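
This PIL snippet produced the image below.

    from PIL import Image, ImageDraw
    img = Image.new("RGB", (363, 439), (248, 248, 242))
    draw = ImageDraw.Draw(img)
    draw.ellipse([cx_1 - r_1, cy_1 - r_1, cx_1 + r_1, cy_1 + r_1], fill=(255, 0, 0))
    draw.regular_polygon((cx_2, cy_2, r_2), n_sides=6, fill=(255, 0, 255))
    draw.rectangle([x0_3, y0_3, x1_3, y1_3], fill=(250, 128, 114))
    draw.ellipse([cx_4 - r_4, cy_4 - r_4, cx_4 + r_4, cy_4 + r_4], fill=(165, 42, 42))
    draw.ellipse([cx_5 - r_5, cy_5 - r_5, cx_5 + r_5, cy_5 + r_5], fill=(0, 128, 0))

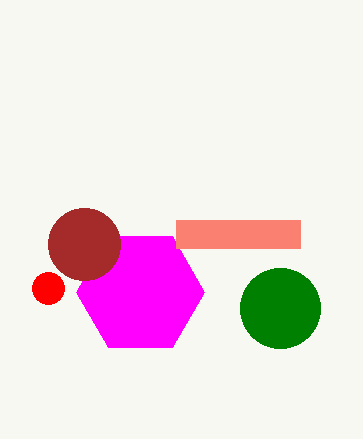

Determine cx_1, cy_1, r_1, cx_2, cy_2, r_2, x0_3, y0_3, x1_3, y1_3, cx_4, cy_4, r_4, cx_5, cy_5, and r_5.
cx_1 = 48, cy_1 = 288, r_1 = 16, cx_2 = 140, cy_2 = 292, r_2 = 64, x0_3 = 176, y0_3 = 220, x1_3 = 300, y1_3 = 248, cx_4 = 84, cy_4 = 244, r_4 = 36, cx_5 = 280, cy_5 = 308, r_5 = 40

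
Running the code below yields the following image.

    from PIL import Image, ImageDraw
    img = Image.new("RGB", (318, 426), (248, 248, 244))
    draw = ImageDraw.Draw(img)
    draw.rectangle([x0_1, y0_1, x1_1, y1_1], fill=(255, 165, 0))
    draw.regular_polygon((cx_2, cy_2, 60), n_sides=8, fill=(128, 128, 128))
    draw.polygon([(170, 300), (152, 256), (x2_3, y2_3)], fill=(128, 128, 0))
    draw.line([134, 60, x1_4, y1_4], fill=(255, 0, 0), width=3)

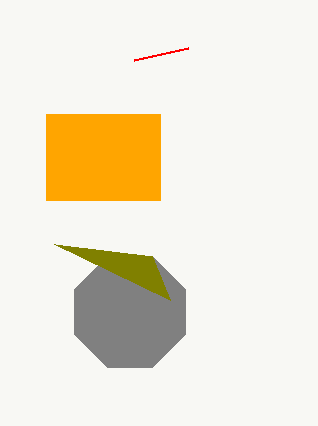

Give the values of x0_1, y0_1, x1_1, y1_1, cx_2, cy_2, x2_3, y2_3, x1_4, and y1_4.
x0_1 = 46, y0_1 = 114, x1_1 = 160, y1_1 = 200, cx_2 = 130, cy_2 = 312, x2_3 = 54, y2_3 = 244, x1_4 = 188, y1_4 = 48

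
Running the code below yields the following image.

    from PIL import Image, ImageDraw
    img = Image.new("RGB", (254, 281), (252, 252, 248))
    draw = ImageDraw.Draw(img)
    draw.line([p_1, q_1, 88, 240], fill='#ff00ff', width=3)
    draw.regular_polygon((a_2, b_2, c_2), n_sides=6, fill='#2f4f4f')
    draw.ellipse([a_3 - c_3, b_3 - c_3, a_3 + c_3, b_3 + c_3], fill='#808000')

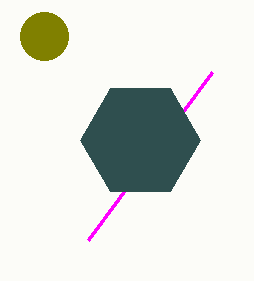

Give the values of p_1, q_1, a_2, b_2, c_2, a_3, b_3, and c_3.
p_1 = 212, q_1 = 72, a_2 = 140, b_2 = 140, c_2 = 60, a_3 = 44, b_3 = 36, c_3 = 24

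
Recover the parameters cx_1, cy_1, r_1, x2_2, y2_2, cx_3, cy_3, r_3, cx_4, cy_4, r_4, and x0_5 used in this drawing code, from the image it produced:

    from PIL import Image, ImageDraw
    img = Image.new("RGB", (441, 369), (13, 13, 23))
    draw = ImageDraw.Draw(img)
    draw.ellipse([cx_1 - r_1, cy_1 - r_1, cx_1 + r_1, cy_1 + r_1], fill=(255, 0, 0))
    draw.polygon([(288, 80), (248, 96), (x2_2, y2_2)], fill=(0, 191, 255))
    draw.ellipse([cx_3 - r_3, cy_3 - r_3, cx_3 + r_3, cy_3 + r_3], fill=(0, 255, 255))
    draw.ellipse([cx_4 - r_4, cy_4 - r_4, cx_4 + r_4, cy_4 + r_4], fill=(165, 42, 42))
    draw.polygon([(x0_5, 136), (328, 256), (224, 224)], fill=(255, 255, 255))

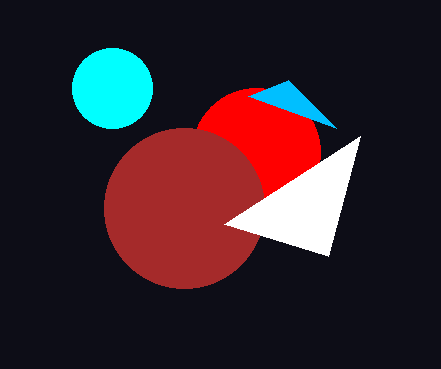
cx_1 = 256
cy_1 = 152
r_1 = 64
x2_2 = 336
y2_2 = 128
cx_3 = 112
cy_3 = 88
r_3 = 40
cx_4 = 184
cy_4 = 208
r_4 = 80
x0_5 = 360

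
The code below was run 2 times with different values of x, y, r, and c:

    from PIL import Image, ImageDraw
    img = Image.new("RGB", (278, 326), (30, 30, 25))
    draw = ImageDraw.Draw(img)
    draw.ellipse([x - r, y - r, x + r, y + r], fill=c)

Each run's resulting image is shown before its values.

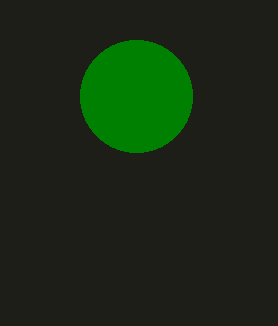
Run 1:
x = 136; y = 96; r = 56; c = 'green'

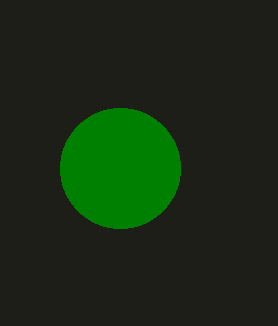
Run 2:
x = 120
y = 168
r = 60
c = 'green'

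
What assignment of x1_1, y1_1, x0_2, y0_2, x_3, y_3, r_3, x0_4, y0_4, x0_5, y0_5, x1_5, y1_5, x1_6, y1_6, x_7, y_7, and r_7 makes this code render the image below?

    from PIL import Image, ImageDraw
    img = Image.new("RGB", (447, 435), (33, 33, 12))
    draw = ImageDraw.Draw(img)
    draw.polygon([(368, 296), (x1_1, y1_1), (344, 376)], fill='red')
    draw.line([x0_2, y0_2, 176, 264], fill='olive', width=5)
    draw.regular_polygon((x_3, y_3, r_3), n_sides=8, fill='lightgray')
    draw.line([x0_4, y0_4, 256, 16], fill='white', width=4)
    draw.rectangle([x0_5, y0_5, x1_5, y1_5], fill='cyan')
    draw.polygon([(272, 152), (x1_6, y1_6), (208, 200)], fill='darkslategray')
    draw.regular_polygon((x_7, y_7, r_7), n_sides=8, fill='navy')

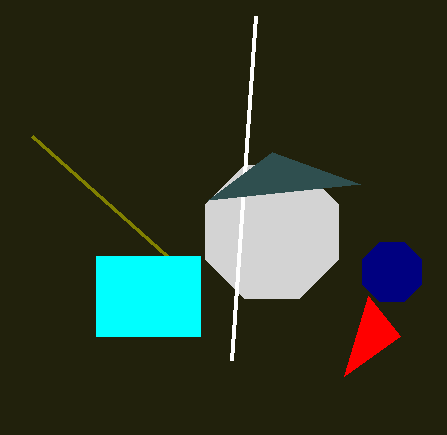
x1_1 = 400; y1_1 = 336; x0_2 = 32; y0_2 = 136; x_3 = 272; y_3 = 232; r_3 = 72; x0_4 = 232; y0_4 = 360; x0_5 = 96; y0_5 = 256; x1_5 = 200; y1_5 = 336; x1_6 = 360; y1_6 = 184; x_7 = 392; y_7 = 272; r_7 = 32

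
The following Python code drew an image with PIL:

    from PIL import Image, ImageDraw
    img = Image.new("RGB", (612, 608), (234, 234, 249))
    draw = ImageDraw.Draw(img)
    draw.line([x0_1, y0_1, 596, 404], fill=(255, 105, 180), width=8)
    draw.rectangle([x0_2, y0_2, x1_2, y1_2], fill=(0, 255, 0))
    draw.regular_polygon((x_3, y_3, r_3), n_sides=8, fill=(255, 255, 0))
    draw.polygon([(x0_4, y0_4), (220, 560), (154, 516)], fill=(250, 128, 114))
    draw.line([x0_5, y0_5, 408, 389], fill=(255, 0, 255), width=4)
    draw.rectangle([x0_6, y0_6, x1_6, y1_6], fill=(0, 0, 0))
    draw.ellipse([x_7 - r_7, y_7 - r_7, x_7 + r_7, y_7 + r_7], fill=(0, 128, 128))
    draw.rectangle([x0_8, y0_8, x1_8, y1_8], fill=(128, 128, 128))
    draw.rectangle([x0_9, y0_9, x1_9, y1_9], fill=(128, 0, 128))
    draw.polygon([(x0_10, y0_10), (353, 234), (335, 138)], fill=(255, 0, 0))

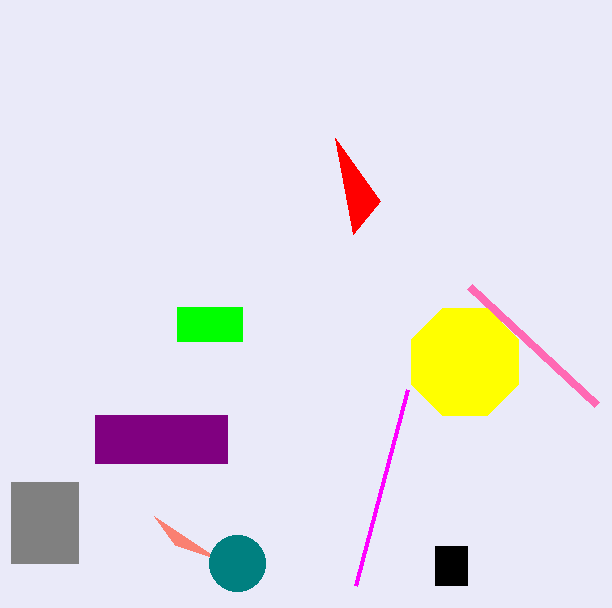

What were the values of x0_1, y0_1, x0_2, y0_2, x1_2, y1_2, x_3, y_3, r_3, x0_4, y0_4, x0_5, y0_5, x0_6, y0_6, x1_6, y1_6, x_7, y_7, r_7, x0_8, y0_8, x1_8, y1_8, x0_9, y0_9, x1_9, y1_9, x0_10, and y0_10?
x0_1 = 469, y0_1 = 286, x0_2 = 177, y0_2 = 307, x1_2 = 242, y1_2 = 341, x_3 = 465, y_3 = 362, r_3 = 58, x0_4 = 175, y0_4 = 545, x0_5 = 356, y0_5 = 585, x0_6 = 435, y0_6 = 546, x1_6 = 467, y1_6 = 585, x_7 = 237, y_7 = 563, r_7 = 28, x0_8 = 11, y0_8 = 482, x1_8 = 78, y1_8 = 563, x0_9 = 95, y0_9 = 415, x1_9 = 227, y1_9 = 463, x0_10 = 380, y0_10 = 201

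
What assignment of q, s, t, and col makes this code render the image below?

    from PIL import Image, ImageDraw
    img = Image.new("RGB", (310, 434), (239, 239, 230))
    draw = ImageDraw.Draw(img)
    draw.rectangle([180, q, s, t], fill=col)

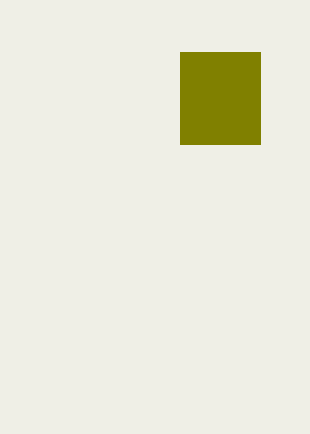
q = 52
s = 260
t = 144
col = 'olive'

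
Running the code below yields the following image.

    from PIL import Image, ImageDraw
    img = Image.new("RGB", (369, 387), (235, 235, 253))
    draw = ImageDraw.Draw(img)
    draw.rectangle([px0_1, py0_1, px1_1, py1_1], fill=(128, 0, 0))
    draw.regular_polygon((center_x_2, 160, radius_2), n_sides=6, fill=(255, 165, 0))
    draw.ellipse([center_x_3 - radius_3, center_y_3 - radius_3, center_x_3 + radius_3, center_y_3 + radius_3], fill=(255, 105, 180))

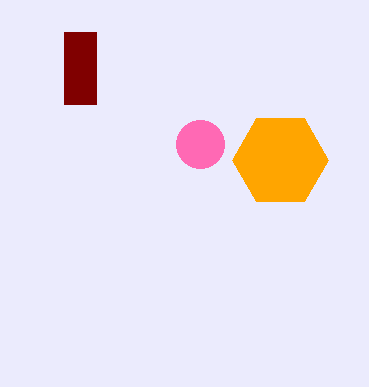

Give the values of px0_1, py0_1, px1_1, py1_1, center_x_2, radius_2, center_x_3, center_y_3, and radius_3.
px0_1 = 64
py0_1 = 32
px1_1 = 96
py1_1 = 104
center_x_2 = 280
radius_2 = 48
center_x_3 = 200
center_y_3 = 144
radius_3 = 24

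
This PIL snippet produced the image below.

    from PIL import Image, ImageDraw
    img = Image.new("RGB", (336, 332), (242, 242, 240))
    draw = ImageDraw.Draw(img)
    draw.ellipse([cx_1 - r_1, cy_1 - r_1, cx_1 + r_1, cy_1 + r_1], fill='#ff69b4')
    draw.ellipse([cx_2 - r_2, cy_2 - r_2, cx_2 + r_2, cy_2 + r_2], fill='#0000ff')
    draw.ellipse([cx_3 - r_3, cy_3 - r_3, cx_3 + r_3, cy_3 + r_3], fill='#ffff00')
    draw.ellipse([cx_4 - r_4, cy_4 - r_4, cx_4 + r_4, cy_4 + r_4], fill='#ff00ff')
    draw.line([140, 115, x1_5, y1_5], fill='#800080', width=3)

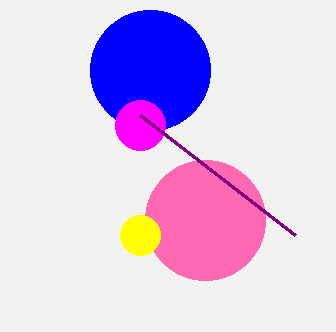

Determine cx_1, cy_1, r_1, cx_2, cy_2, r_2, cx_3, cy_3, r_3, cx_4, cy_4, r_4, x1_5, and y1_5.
cx_1 = 205, cy_1 = 220, r_1 = 60, cx_2 = 150, cy_2 = 70, r_2 = 60, cx_3 = 140, cy_3 = 235, r_3 = 20, cx_4 = 140, cy_4 = 125, r_4 = 25, x1_5 = 295, y1_5 = 235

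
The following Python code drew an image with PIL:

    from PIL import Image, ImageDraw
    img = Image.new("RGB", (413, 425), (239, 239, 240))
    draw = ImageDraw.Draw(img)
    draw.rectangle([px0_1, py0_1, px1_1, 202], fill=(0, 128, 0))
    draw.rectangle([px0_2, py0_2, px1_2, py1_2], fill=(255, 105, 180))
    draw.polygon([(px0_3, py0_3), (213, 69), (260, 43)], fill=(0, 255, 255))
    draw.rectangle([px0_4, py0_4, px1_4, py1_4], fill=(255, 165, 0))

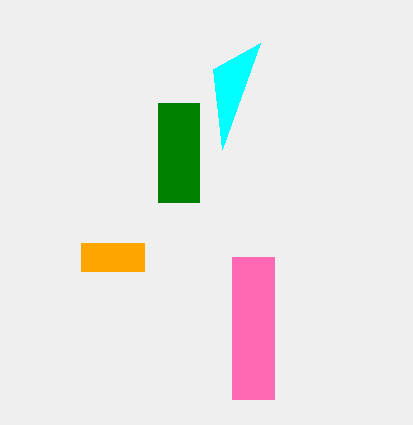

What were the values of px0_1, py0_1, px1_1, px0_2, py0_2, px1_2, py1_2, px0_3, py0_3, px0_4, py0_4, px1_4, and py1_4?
px0_1 = 158, py0_1 = 103, px1_1 = 199, px0_2 = 232, py0_2 = 257, px1_2 = 274, py1_2 = 399, px0_3 = 222, py0_3 = 149, px0_4 = 81, py0_4 = 243, px1_4 = 144, py1_4 = 271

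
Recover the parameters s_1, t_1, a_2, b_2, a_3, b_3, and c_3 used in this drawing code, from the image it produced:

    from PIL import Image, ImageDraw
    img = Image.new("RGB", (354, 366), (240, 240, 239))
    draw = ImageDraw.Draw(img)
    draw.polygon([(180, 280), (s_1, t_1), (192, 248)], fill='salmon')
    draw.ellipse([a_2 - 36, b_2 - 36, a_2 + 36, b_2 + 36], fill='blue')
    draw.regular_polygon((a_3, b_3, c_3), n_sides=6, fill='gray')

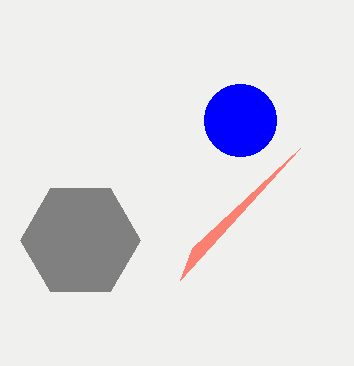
s_1 = 300, t_1 = 148, a_2 = 240, b_2 = 120, a_3 = 80, b_3 = 240, c_3 = 60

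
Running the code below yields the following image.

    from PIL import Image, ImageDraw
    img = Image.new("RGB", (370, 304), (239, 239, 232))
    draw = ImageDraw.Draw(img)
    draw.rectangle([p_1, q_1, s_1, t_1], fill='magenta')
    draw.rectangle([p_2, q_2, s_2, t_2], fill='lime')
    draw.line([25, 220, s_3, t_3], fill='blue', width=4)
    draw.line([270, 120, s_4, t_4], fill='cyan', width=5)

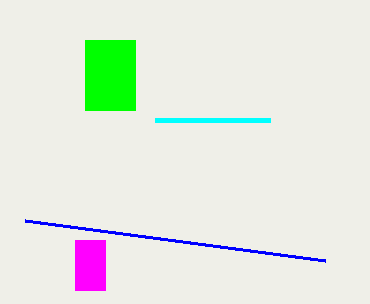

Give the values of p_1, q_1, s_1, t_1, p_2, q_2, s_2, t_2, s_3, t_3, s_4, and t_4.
p_1 = 75; q_1 = 240; s_1 = 105; t_1 = 290; p_2 = 85; q_2 = 40; s_2 = 135; t_2 = 110; s_3 = 325; t_3 = 260; s_4 = 155; t_4 = 120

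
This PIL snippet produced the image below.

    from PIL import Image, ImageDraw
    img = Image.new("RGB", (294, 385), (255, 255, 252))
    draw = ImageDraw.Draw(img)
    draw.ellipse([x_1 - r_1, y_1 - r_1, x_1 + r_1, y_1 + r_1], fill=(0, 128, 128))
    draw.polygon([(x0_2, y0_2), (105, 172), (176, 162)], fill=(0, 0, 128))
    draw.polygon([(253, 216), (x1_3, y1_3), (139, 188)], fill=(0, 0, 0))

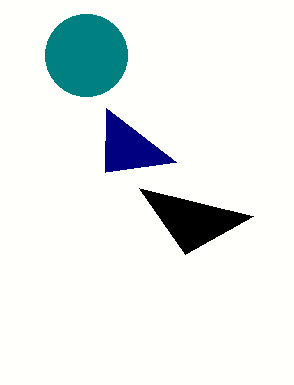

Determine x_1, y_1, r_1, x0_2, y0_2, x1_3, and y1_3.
x_1 = 86
y_1 = 55
r_1 = 41
x0_2 = 106
y0_2 = 108
x1_3 = 185
y1_3 = 254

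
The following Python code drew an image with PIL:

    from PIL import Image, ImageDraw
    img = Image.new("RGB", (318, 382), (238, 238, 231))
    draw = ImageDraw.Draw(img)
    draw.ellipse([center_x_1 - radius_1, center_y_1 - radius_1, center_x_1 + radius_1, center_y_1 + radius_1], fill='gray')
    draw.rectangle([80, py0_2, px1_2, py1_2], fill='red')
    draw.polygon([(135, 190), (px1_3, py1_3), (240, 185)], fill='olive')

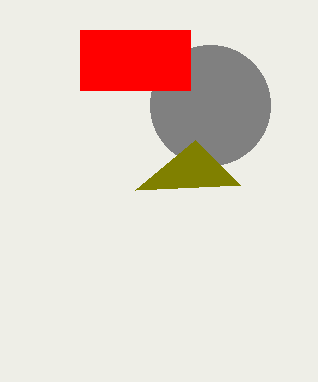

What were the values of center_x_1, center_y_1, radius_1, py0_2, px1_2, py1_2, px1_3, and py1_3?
center_x_1 = 210; center_y_1 = 105; radius_1 = 60; py0_2 = 30; px1_2 = 190; py1_2 = 90; px1_3 = 195; py1_3 = 140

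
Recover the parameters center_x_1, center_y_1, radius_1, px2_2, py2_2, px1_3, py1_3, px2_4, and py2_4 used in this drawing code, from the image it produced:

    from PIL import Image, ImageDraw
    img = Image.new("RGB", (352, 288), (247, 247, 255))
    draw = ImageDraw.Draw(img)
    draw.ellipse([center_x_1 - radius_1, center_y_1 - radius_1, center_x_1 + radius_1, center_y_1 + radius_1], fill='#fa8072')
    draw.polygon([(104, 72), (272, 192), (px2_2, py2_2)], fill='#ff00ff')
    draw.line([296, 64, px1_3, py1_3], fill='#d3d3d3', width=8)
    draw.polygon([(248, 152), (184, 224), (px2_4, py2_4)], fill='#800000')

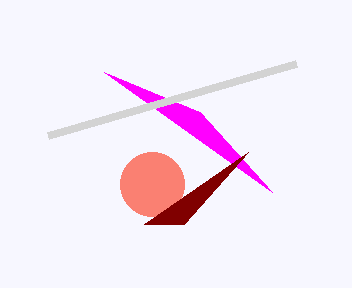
center_x_1 = 152, center_y_1 = 184, radius_1 = 32, px2_2 = 200, py2_2 = 112, px1_3 = 48, py1_3 = 136, px2_4 = 144, py2_4 = 224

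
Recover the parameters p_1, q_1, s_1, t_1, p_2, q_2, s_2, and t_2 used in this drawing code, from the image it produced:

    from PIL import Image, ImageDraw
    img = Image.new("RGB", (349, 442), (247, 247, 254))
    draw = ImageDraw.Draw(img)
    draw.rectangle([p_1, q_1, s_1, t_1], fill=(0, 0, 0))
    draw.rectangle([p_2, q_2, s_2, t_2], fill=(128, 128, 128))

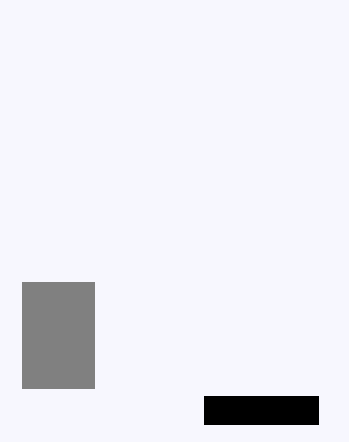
p_1 = 204, q_1 = 396, s_1 = 318, t_1 = 424, p_2 = 22, q_2 = 282, s_2 = 94, t_2 = 388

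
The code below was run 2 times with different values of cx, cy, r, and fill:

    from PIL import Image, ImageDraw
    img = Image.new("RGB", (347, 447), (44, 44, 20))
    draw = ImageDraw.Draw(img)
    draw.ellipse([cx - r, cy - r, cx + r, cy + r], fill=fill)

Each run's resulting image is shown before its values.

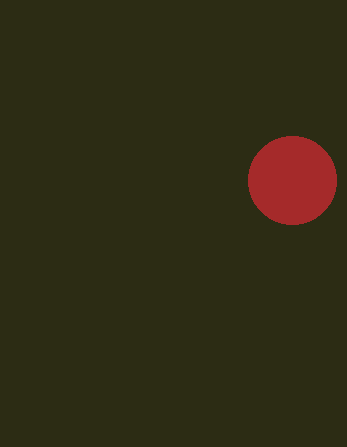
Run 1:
cx = 292, cy = 180, r = 44, fill = 'brown'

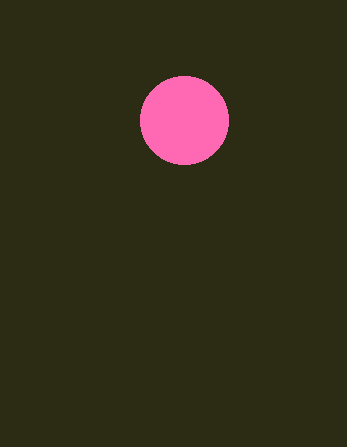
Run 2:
cx = 184; cy = 120; r = 44; fill = 'hotpink'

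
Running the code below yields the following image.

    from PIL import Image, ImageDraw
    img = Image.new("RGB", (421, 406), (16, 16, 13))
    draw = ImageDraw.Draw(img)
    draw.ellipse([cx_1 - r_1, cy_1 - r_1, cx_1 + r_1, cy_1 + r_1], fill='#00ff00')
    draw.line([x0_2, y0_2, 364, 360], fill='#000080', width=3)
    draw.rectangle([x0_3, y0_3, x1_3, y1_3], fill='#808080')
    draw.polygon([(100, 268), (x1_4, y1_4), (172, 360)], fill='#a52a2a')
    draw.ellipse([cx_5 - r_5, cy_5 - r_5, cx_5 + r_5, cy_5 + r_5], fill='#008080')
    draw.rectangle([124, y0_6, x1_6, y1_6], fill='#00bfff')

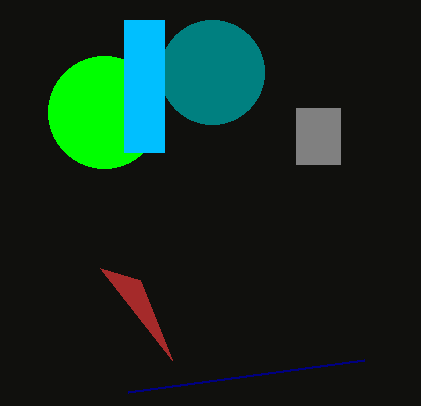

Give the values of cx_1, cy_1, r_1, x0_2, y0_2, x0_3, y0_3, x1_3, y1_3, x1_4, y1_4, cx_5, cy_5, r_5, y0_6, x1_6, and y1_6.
cx_1 = 104; cy_1 = 112; r_1 = 56; x0_2 = 128; y0_2 = 392; x0_3 = 296; y0_3 = 108; x1_3 = 340; y1_3 = 164; x1_4 = 140; y1_4 = 280; cx_5 = 212; cy_5 = 72; r_5 = 52; y0_6 = 20; x1_6 = 164; y1_6 = 152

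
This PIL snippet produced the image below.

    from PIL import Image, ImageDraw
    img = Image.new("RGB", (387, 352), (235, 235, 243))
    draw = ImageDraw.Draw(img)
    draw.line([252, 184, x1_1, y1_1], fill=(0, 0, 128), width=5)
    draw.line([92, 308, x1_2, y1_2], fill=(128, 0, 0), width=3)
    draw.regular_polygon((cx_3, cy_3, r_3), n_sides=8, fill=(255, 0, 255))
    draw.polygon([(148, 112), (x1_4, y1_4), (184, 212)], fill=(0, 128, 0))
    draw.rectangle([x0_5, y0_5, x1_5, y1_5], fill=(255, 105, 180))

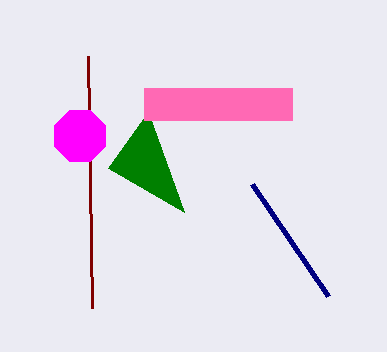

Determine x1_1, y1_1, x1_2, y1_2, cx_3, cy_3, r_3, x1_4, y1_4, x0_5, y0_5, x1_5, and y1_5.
x1_1 = 328, y1_1 = 296, x1_2 = 88, y1_2 = 56, cx_3 = 80, cy_3 = 136, r_3 = 28, x1_4 = 108, y1_4 = 168, x0_5 = 144, y0_5 = 88, x1_5 = 292, y1_5 = 120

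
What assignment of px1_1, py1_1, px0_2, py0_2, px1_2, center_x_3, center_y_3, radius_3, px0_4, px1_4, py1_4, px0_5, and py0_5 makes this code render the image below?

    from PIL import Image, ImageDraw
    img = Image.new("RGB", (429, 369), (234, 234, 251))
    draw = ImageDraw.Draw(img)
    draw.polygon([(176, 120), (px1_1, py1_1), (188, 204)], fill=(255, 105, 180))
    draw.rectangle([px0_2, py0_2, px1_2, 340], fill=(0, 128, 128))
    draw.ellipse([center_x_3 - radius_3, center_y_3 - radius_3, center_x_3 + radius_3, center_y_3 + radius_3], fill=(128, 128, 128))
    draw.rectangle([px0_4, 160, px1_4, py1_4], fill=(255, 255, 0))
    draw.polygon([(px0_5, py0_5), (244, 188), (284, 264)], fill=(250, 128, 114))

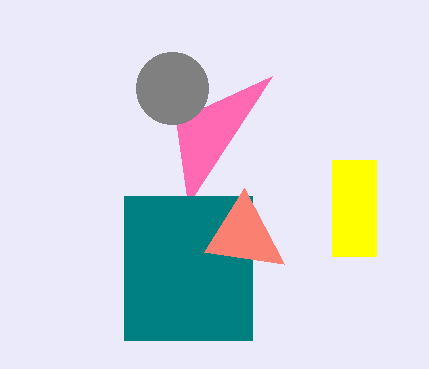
px1_1 = 272; py1_1 = 76; px0_2 = 124; py0_2 = 196; px1_2 = 252; center_x_3 = 172; center_y_3 = 88; radius_3 = 36; px0_4 = 332; px1_4 = 376; py1_4 = 256; px0_5 = 204; py0_5 = 252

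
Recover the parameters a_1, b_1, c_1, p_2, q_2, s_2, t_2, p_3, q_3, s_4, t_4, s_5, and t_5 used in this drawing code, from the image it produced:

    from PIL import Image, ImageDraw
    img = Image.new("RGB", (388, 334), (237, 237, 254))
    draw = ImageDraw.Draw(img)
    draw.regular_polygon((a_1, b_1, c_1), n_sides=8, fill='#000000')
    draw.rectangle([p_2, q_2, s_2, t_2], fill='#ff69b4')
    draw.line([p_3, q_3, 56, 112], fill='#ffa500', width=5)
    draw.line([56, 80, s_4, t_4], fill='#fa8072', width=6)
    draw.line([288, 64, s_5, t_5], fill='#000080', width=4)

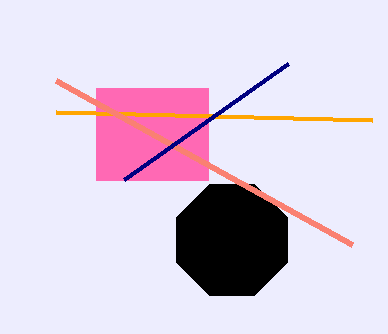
a_1 = 232; b_1 = 240; c_1 = 60; p_2 = 96; q_2 = 88; s_2 = 208; t_2 = 180; p_3 = 372; q_3 = 120; s_4 = 352; t_4 = 244; s_5 = 124; t_5 = 180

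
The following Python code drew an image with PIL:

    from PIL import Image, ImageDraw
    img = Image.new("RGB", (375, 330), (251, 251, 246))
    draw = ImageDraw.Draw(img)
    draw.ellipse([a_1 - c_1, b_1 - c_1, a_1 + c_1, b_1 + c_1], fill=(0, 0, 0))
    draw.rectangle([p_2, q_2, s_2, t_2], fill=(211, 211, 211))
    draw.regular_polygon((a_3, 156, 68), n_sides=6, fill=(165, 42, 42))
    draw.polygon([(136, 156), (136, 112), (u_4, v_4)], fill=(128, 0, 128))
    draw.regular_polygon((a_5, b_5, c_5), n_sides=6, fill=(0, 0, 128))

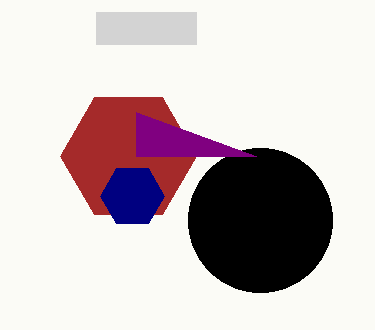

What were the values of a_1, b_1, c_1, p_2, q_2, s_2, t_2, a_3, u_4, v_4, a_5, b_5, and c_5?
a_1 = 260; b_1 = 220; c_1 = 72; p_2 = 96; q_2 = 12; s_2 = 196; t_2 = 44; a_3 = 128; u_4 = 256; v_4 = 156; a_5 = 132; b_5 = 196; c_5 = 32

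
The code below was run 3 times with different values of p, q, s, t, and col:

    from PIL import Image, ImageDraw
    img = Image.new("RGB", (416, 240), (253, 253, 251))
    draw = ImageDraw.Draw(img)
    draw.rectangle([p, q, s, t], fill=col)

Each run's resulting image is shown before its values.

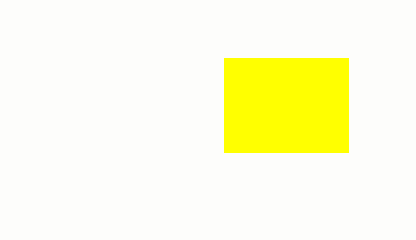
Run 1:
p = 224, q = 58, s = 348, t = 152, col = 'yellow'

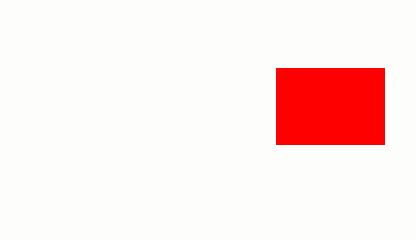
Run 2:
p = 276, q = 68, s = 384, t = 144, col = 'red'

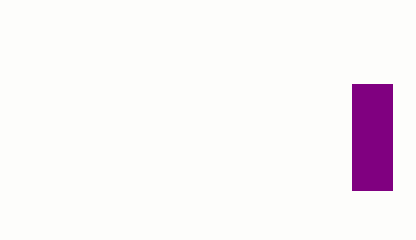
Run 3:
p = 352
q = 84
s = 392
t = 190
col = 'purple'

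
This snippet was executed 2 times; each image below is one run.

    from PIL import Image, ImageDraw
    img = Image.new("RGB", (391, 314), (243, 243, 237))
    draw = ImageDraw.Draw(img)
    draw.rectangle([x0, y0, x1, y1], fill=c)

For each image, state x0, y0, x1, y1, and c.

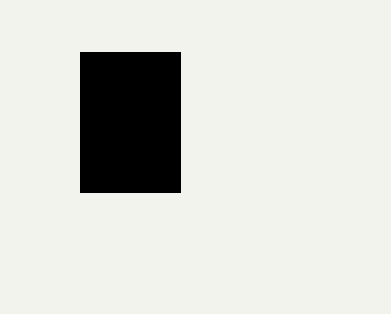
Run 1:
x0 = 80, y0 = 52, x1 = 180, y1 = 192, c = 'black'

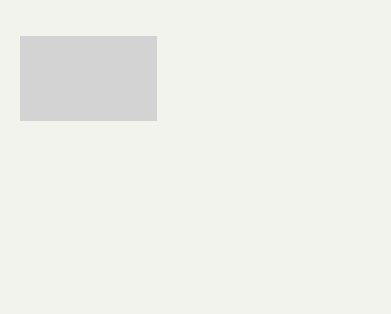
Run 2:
x0 = 20; y0 = 36; x1 = 156; y1 = 120; c = 'lightgray'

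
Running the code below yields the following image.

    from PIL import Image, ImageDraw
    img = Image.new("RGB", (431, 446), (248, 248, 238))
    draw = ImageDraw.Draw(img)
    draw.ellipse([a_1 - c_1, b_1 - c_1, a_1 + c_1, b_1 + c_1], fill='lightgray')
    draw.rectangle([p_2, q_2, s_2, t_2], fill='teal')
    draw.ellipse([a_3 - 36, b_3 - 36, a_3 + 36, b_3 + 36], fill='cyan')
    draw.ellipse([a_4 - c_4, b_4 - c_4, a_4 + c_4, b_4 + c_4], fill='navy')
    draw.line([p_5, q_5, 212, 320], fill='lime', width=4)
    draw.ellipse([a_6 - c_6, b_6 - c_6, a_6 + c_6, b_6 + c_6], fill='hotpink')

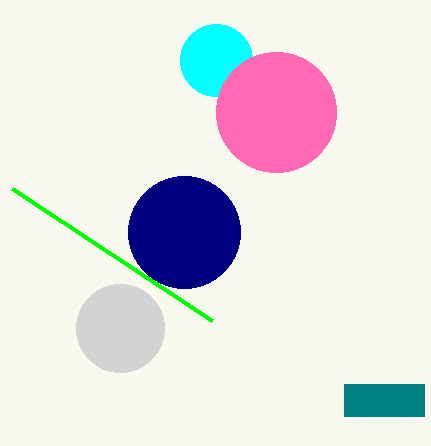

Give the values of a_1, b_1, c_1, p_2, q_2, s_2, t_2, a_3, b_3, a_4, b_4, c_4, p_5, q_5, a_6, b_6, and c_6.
a_1 = 120, b_1 = 328, c_1 = 44, p_2 = 344, q_2 = 384, s_2 = 424, t_2 = 416, a_3 = 216, b_3 = 60, a_4 = 184, b_4 = 232, c_4 = 56, p_5 = 12, q_5 = 188, a_6 = 276, b_6 = 112, c_6 = 60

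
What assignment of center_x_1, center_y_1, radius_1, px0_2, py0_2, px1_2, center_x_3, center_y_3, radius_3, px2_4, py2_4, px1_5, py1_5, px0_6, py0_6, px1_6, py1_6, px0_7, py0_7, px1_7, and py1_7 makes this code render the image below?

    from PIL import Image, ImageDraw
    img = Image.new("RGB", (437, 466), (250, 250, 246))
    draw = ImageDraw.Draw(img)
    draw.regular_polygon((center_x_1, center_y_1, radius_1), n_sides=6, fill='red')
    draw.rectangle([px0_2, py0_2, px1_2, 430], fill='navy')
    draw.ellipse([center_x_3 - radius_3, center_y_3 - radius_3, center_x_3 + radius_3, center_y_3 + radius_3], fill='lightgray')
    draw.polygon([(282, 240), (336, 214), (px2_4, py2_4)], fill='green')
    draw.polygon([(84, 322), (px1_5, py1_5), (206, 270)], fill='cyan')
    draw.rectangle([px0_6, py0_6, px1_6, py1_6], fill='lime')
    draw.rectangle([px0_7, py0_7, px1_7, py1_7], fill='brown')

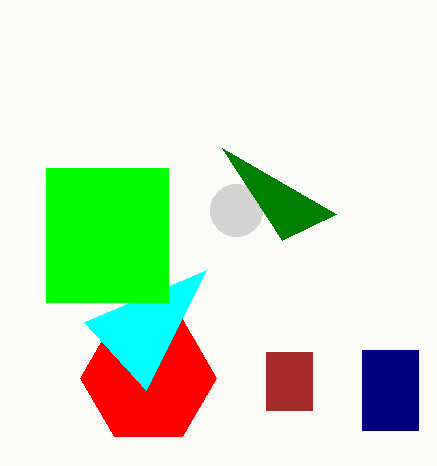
center_x_1 = 148; center_y_1 = 378; radius_1 = 68; px0_2 = 362; py0_2 = 350; px1_2 = 418; center_x_3 = 236; center_y_3 = 210; radius_3 = 26; px2_4 = 222; py2_4 = 148; px1_5 = 146; py1_5 = 390; px0_6 = 46; py0_6 = 168; px1_6 = 168; py1_6 = 302; px0_7 = 266; py0_7 = 352; px1_7 = 312; py1_7 = 410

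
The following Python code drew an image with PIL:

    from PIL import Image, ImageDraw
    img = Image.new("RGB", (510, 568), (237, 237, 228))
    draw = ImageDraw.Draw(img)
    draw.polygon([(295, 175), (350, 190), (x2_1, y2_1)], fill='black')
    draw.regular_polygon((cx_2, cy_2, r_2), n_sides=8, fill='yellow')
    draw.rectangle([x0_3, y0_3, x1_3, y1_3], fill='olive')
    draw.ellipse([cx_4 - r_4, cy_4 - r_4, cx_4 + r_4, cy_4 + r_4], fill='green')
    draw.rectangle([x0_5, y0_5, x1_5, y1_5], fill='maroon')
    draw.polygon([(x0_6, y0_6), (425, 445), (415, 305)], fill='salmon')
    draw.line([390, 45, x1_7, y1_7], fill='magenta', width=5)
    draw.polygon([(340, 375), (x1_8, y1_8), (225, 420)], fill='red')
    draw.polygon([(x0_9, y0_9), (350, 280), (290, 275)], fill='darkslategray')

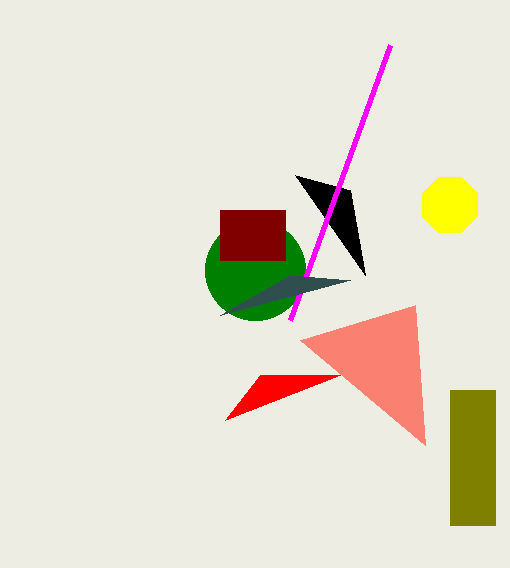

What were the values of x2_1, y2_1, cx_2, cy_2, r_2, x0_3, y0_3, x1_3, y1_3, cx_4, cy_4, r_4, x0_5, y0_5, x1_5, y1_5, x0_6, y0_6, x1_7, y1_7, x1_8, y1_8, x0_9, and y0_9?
x2_1 = 365; y2_1 = 275; cx_2 = 450; cy_2 = 205; r_2 = 30; x0_3 = 450; y0_3 = 390; x1_3 = 495; y1_3 = 525; cx_4 = 255; cy_4 = 270; r_4 = 50; x0_5 = 220; y0_5 = 210; x1_5 = 285; y1_5 = 260; x0_6 = 300; y0_6 = 340; x1_7 = 290; y1_7 = 320; x1_8 = 260; y1_8 = 375; x0_9 = 220; y0_9 = 315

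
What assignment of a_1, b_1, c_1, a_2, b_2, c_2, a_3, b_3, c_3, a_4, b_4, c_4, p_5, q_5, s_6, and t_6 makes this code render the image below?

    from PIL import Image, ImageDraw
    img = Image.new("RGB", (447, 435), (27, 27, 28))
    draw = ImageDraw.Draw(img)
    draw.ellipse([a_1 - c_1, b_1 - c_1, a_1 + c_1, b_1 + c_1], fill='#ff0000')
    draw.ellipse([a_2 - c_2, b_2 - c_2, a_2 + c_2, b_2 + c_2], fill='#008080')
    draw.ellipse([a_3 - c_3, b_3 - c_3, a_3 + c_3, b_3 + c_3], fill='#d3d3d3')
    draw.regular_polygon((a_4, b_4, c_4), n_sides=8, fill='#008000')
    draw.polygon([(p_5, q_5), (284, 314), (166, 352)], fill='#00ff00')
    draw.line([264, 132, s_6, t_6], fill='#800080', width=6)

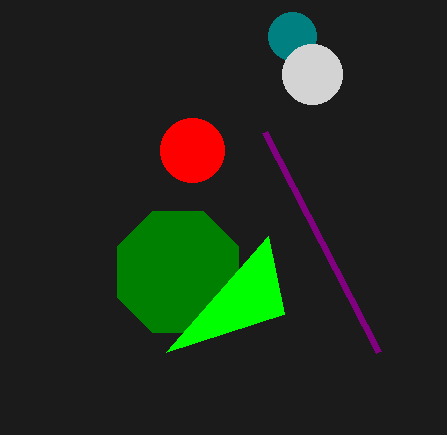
a_1 = 192; b_1 = 150; c_1 = 32; a_2 = 292; b_2 = 36; c_2 = 24; a_3 = 312; b_3 = 74; c_3 = 30; a_4 = 178; b_4 = 272; c_4 = 66; p_5 = 268; q_5 = 236; s_6 = 378; t_6 = 352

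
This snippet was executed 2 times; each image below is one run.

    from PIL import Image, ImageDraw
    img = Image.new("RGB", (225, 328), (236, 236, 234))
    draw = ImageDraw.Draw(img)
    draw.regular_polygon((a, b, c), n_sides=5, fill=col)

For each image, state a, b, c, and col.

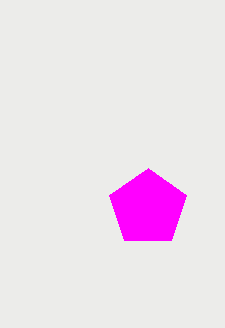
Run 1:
a = 148
b = 208
c = 40
col = 'magenta'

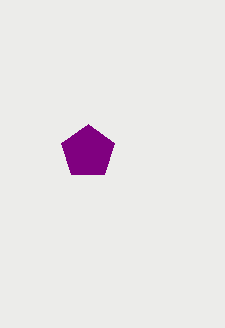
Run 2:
a = 88; b = 152; c = 28; col = 'purple'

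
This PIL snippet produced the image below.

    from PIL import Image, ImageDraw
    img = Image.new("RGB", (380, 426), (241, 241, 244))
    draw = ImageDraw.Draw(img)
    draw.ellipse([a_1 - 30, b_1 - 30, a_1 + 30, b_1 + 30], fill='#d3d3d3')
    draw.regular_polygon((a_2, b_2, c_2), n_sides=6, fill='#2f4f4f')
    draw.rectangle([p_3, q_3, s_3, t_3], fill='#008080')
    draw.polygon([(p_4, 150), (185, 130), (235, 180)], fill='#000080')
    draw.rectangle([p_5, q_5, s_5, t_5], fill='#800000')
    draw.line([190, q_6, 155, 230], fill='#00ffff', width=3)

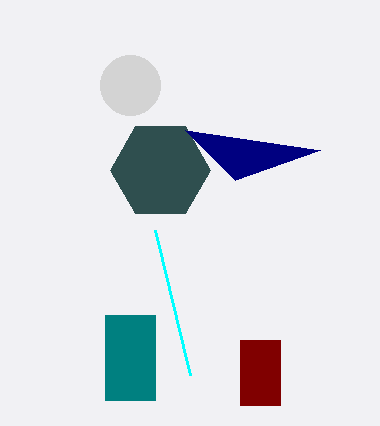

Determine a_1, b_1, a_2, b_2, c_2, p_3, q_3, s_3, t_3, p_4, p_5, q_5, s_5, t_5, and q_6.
a_1 = 130
b_1 = 85
a_2 = 160
b_2 = 170
c_2 = 50
p_3 = 105
q_3 = 315
s_3 = 155
t_3 = 400
p_4 = 320
p_5 = 240
q_5 = 340
s_5 = 280
t_5 = 405
q_6 = 375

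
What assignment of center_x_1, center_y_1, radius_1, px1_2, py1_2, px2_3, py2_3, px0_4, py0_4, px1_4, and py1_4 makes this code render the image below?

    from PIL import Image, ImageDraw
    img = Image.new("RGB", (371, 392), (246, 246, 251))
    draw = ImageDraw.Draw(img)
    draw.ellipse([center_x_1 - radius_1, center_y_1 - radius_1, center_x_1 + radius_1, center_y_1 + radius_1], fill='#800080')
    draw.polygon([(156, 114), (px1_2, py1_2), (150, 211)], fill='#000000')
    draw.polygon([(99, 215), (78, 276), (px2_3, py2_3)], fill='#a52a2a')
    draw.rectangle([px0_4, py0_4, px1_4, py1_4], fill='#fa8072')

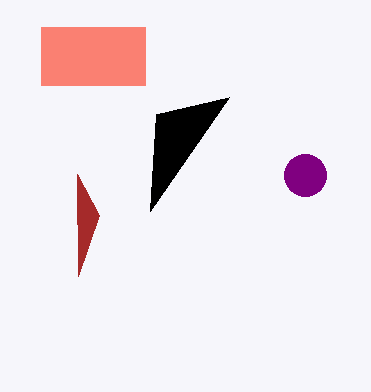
center_x_1 = 305; center_y_1 = 175; radius_1 = 21; px1_2 = 229; py1_2 = 97; px2_3 = 77; py2_3 = 174; px0_4 = 41; py0_4 = 27; px1_4 = 145; py1_4 = 85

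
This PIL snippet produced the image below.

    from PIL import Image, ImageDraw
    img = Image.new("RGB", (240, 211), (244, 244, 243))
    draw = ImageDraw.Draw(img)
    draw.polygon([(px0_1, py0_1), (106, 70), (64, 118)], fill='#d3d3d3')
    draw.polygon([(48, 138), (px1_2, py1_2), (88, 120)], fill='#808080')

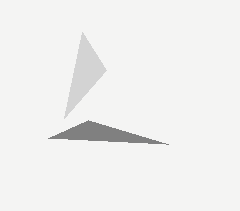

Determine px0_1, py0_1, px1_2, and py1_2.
px0_1 = 82
py0_1 = 32
px1_2 = 168
py1_2 = 144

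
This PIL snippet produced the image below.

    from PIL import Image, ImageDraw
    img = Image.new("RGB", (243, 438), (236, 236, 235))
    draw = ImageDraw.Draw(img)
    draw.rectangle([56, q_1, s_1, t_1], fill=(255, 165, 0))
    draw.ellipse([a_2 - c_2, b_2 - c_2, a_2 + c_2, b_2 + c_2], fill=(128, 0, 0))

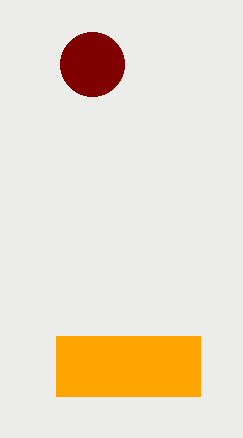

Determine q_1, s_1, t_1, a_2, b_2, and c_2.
q_1 = 336, s_1 = 200, t_1 = 396, a_2 = 92, b_2 = 64, c_2 = 32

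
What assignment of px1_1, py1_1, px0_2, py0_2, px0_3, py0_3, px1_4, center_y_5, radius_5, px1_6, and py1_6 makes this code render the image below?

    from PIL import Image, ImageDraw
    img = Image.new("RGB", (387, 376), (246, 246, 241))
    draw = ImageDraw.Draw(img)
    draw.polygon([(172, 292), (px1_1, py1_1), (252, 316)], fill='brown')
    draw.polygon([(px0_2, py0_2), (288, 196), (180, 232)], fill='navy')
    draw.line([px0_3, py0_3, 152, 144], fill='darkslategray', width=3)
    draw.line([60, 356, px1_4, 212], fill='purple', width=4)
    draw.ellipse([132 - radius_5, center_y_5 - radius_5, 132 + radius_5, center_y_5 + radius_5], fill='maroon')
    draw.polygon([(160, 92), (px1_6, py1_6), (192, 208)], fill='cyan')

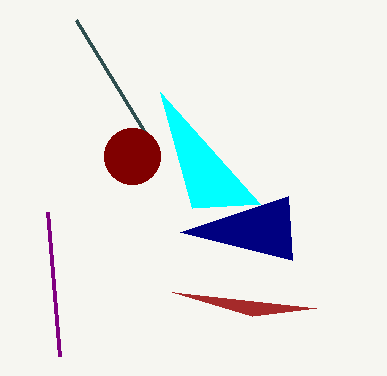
px1_1 = 316, py1_1 = 308, px0_2 = 292, py0_2 = 260, px0_3 = 76, py0_3 = 20, px1_4 = 48, center_y_5 = 156, radius_5 = 28, px1_6 = 260, py1_6 = 204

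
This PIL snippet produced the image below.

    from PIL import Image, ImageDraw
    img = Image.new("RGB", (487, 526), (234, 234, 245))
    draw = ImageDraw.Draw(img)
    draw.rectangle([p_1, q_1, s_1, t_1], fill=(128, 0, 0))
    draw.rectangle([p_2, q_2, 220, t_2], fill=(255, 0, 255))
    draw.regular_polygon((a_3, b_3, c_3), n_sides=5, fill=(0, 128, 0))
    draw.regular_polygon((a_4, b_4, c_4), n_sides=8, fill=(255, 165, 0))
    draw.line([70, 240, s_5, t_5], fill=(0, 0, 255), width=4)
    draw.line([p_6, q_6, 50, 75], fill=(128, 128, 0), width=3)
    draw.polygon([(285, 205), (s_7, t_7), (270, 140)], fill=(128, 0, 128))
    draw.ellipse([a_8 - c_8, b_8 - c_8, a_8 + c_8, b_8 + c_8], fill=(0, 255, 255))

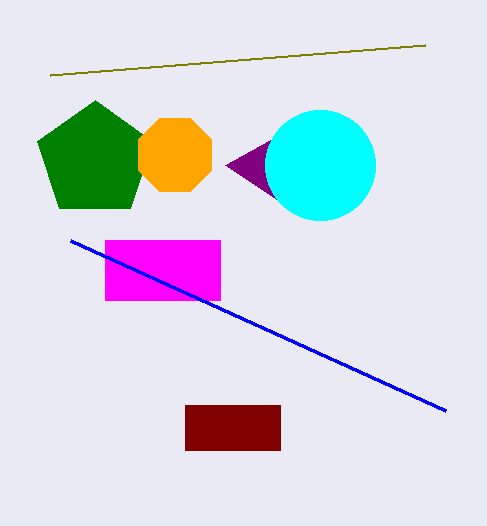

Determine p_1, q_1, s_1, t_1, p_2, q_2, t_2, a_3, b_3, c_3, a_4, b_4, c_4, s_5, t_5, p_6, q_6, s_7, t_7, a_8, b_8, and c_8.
p_1 = 185; q_1 = 405; s_1 = 280; t_1 = 450; p_2 = 105; q_2 = 240; t_2 = 300; a_3 = 95; b_3 = 160; c_3 = 60; a_4 = 175; b_4 = 155; c_4 = 40; s_5 = 445; t_5 = 410; p_6 = 425; q_6 = 45; s_7 = 225; t_7 = 165; a_8 = 320; b_8 = 165; c_8 = 55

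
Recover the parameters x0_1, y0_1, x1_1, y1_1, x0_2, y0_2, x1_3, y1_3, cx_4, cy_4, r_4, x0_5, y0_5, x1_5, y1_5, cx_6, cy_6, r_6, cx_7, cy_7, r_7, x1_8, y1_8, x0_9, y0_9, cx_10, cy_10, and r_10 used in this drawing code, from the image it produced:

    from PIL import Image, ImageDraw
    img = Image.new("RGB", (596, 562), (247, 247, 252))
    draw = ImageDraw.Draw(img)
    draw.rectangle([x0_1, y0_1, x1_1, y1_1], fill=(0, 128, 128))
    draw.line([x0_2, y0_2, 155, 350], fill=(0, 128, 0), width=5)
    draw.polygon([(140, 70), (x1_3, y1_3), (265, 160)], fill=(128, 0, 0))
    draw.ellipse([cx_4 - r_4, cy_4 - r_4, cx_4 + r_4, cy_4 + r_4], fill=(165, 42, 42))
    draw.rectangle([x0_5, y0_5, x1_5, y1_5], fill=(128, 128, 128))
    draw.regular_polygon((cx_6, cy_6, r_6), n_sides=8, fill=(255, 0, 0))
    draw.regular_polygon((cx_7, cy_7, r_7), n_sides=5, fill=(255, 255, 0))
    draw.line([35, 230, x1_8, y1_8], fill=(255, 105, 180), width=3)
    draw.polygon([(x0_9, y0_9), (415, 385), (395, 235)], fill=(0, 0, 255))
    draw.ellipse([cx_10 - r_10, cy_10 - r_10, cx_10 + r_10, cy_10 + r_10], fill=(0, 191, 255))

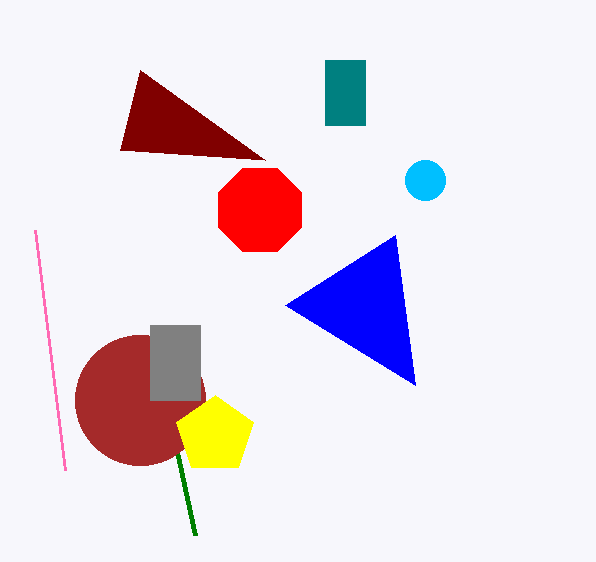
x0_1 = 325, y0_1 = 60, x1_1 = 365, y1_1 = 125, x0_2 = 195, y0_2 = 535, x1_3 = 120, y1_3 = 150, cx_4 = 140, cy_4 = 400, r_4 = 65, x0_5 = 150, y0_5 = 325, x1_5 = 200, y1_5 = 400, cx_6 = 260, cy_6 = 210, r_6 = 45, cx_7 = 215, cy_7 = 435, r_7 = 40, x1_8 = 65, y1_8 = 470, x0_9 = 285, y0_9 = 305, cx_10 = 425, cy_10 = 180, r_10 = 20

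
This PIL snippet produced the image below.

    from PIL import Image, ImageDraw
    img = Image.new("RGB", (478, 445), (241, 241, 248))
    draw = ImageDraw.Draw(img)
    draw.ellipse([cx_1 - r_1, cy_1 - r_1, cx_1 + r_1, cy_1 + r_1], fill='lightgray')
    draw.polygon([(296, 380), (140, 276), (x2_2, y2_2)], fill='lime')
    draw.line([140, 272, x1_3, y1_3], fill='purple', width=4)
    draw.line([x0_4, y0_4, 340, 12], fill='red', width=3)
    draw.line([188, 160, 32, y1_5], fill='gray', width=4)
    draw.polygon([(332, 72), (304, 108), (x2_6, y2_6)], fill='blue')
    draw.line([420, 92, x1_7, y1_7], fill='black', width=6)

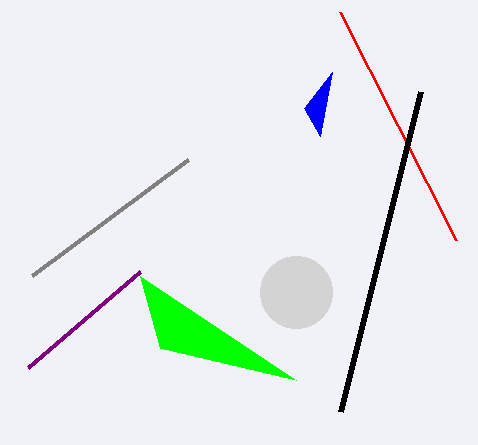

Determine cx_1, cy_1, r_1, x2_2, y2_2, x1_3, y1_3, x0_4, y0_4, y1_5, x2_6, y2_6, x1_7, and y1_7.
cx_1 = 296, cy_1 = 292, r_1 = 36, x2_2 = 160, y2_2 = 348, x1_3 = 28, y1_3 = 368, x0_4 = 456, y0_4 = 240, y1_5 = 276, x2_6 = 320, y2_6 = 136, x1_7 = 340, y1_7 = 412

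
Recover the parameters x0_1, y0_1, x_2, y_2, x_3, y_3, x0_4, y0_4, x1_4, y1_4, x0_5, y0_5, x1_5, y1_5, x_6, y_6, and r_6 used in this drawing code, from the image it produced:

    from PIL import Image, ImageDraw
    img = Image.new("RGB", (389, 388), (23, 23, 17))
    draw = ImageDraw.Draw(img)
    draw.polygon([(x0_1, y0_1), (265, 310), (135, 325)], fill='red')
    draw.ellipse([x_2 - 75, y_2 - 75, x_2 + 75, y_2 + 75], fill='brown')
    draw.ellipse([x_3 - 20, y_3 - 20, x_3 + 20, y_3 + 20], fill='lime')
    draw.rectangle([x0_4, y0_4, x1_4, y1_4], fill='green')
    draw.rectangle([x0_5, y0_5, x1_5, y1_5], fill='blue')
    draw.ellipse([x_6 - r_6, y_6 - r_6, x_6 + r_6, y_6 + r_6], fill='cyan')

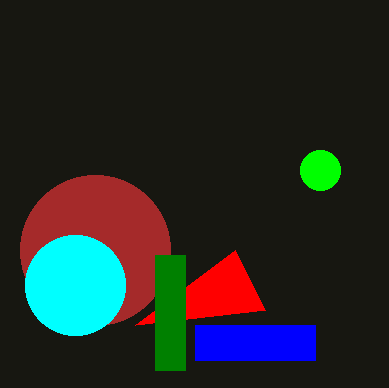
x0_1 = 235, y0_1 = 250, x_2 = 95, y_2 = 250, x_3 = 320, y_3 = 170, x0_4 = 155, y0_4 = 255, x1_4 = 185, y1_4 = 370, x0_5 = 195, y0_5 = 325, x1_5 = 315, y1_5 = 360, x_6 = 75, y_6 = 285, r_6 = 50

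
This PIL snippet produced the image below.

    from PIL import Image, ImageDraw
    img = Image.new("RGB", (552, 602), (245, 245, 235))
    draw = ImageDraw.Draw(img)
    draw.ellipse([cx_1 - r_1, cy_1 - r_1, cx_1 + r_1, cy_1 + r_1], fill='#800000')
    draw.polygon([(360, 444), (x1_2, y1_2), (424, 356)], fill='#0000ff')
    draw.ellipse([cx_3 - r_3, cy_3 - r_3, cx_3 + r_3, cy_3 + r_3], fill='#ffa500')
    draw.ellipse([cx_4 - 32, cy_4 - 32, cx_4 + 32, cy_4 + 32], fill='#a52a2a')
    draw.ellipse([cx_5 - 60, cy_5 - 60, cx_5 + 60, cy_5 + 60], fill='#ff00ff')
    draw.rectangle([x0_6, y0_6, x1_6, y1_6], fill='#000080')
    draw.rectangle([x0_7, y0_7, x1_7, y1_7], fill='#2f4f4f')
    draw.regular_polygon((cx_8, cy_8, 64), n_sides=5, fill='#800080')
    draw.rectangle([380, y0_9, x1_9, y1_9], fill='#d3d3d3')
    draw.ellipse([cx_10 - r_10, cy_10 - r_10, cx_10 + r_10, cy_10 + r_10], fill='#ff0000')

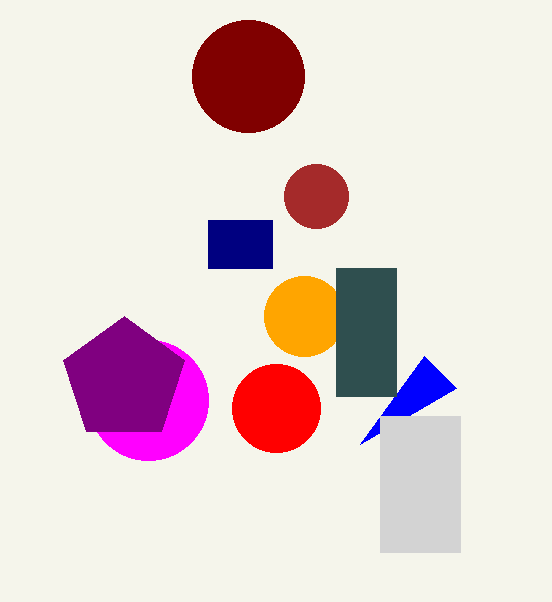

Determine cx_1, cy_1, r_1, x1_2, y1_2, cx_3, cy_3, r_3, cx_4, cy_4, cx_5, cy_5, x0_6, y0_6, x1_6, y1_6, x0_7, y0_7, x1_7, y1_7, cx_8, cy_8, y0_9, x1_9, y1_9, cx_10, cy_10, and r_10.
cx_1 = 248; cy_1 = 76; r_1 = 56; x1_2 = 456; y1_2 = 388; cx_3 = 304; cy_3 = 316; r_3 = 40; cx_4 = 316; cy_4 = 196; cx_5 = 148; cy_5 = 400; x0_6 = 208; y0_6 = 220; x1_6 = 272; y1_6 = 268; x0_7 = 336; y0_7 = 268; x1_7 = 396; y1_7 = 396; cx_8 = 124; cy_8 = 380; y0_9 = 416; x1_9 = 460; y1_9 = 552; cx_10 = 276; cy_10 = 408; r_10 = 44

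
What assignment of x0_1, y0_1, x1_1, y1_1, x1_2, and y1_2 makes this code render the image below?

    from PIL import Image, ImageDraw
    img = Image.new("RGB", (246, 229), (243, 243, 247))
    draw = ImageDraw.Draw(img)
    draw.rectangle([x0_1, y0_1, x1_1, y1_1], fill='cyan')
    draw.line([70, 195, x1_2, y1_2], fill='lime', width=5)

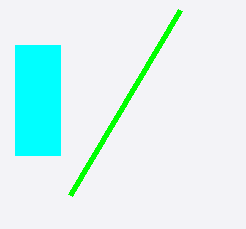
x0_1 = 15
y0_1 = 45
x1_1 = 60
y1_1 = 155
x1_2 = 180
y1_2 = 10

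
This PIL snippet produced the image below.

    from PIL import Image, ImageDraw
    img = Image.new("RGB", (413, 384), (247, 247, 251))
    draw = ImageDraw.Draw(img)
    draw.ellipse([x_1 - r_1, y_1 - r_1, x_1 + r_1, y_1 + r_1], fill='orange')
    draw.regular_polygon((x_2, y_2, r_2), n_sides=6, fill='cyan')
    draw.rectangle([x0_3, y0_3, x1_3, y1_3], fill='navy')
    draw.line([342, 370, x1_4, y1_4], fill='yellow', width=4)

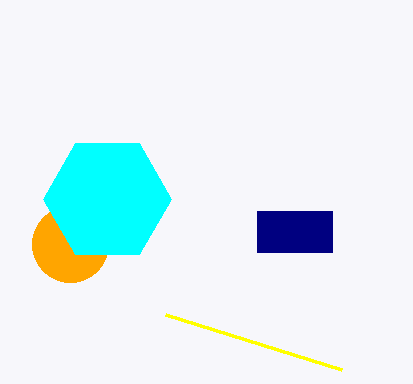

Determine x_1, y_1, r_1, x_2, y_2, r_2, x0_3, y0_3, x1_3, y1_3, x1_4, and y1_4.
x_1 = 70
y_1 = 244
r_1 = 38
x_2 = 107
y_2 = 199
r_2 = 64
x0_3 = 257
y0_3 = 211
x1_3 = 332
y1_3 = 252
x1_4 = 166
y1_4 = 315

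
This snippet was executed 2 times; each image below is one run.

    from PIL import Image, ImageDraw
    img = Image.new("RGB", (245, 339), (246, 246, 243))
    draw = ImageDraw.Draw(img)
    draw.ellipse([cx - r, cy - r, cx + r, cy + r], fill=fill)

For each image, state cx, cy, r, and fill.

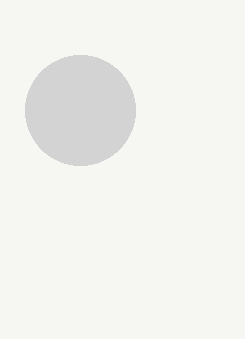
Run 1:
cx = 80
cy = 110
r = 55
fill = 'lightgray'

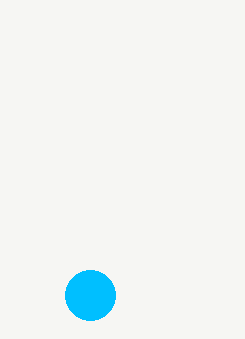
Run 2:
cx = 90; cy = 295; r = 25; fill = 'deepskyblue'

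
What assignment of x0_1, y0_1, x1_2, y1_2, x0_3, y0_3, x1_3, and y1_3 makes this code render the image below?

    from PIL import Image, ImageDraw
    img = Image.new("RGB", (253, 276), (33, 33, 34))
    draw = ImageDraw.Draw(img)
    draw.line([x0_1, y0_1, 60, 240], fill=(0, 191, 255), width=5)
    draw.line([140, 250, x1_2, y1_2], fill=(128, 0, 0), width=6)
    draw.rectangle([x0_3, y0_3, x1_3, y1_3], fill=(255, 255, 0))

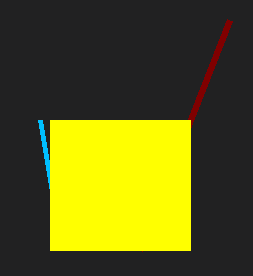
x0_1 = 40; y0_1 = 120; x1_2 = 230; y1_2 = 20; x0_3 = 50; y0_3 = 120; x1_3 = 190; y1_3 = 250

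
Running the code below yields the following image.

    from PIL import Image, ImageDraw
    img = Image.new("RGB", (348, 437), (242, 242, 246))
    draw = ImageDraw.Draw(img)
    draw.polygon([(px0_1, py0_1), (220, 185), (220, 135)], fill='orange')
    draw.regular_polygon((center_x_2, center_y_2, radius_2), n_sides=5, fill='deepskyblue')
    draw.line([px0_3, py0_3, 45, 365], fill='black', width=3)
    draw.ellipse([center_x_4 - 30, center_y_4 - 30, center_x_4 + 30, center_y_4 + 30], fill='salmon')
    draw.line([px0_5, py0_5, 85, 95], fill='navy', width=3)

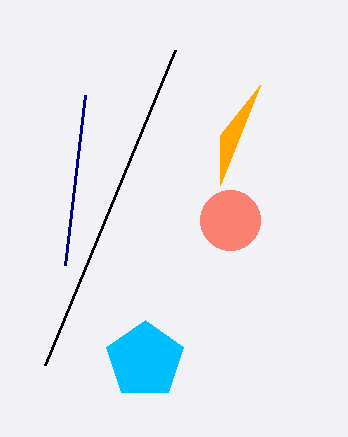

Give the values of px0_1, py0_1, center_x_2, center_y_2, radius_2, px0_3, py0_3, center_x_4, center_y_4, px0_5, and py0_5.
px0_1 = 260
py0_1 = 85
center_x_2 = 145
center_y_2 = 360
radius_2 = 40
px0_3 = 175
py0_3 = 50
center_x_4 = 230
center_y_4 = 220
px0_5 = 65
py0_5 = 265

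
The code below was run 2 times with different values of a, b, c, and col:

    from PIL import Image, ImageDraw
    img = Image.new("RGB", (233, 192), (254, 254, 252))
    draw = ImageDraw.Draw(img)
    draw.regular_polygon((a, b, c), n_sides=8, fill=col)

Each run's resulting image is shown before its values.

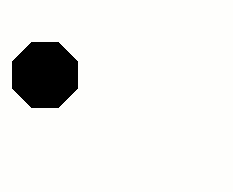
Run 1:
a = 45, b = 75, c = 35, col = 'black'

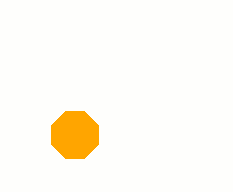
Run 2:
a = 75
b = 135
c = 25
col = 'orange'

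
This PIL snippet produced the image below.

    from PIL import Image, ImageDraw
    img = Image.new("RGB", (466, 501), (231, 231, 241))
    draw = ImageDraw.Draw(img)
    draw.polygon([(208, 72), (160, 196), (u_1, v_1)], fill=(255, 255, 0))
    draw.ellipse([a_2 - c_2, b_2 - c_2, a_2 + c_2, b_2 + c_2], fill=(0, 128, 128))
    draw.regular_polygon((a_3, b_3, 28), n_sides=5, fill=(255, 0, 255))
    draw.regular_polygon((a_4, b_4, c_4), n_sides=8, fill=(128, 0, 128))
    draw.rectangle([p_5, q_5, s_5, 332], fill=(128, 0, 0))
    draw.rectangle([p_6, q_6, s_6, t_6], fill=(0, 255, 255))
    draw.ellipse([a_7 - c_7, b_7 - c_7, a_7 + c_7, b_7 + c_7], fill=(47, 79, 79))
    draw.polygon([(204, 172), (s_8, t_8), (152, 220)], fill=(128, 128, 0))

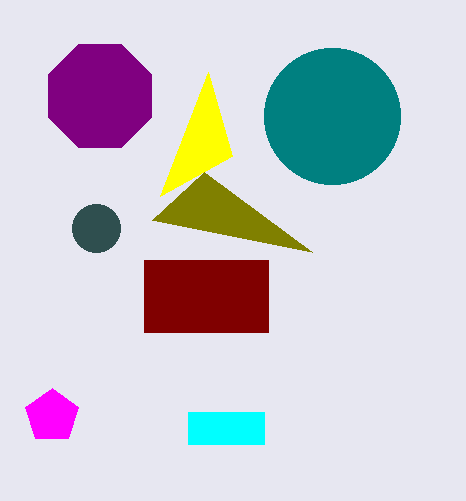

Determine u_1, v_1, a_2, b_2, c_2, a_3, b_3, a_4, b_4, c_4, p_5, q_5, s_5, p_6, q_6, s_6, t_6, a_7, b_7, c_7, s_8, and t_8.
u_1 = 232; v_1 = 156; a_2 = 332; b_2 = 116; c_2 = 68; a_3 = 52; b_3 = 416; a_4 = 100; b_4 = 96; c_4 = 56; p_5 = 144; q_5 = 260; s_5 = 268; p_6 = 188; q_6 = 412; s_6 = 264; t_6 = 444; a_7 = 96; b_7 = 228; c_7 = 24; s_8 = 312; t_8 = 252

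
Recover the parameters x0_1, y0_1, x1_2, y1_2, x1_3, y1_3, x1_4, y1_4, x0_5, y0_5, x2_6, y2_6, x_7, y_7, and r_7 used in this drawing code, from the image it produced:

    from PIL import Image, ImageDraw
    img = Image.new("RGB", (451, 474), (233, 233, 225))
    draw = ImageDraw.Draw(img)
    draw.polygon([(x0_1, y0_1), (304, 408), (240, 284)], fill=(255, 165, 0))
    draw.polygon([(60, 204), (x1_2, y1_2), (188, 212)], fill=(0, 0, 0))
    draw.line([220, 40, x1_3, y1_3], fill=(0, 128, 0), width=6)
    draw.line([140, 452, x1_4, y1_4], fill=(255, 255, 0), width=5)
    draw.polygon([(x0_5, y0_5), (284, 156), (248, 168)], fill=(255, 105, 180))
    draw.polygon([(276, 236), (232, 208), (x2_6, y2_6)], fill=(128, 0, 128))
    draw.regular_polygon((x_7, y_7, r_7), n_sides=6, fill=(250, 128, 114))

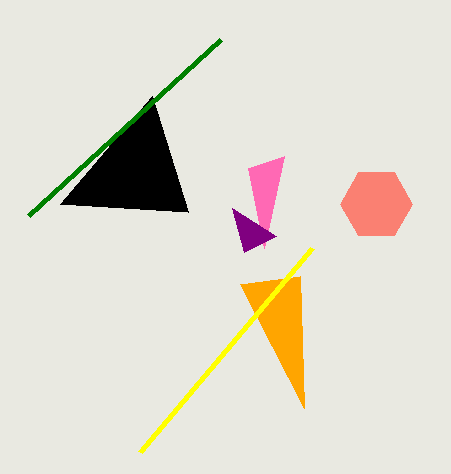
x0_1 = 300
y0_1 = 276
x1_2 = 152
y1_2 = 96
x1_3 = 28
y1_3 = 216
x1_4 = 312
y1_4 = 248
x0_5 = 264
y0_5 = 248
x2_6 = 244
y2_6 = 252
x_7 = 376
y_7 = 204
r_7 = 36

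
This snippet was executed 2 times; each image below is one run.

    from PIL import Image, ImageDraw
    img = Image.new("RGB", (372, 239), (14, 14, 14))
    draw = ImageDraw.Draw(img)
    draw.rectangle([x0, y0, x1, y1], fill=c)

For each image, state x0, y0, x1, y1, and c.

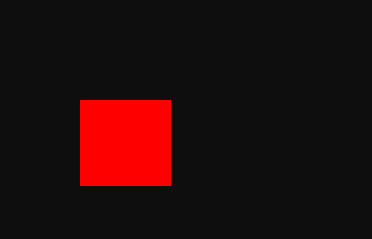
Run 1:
x0 = 80
y0 = 100
x1 = 170
y1 = 185
c = 'red'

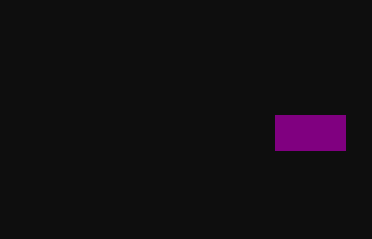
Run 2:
x0 = 275, y0 = 115, x1 = 345, y1 = 150, c = 'purple'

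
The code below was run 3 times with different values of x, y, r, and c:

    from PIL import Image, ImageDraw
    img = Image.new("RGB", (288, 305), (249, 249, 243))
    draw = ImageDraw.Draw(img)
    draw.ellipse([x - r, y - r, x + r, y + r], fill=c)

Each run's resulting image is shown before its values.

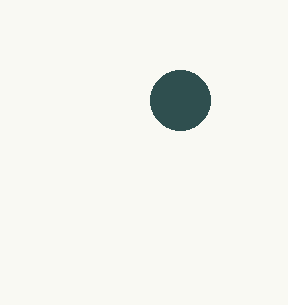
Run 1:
x = 180; y = 100; r = 30; c = 'darkslategray'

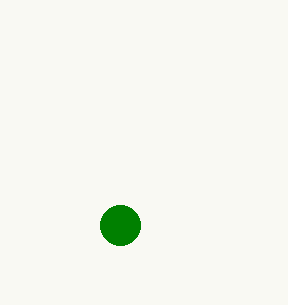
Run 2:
x = 120, y = 225, r = 20, c = 'green'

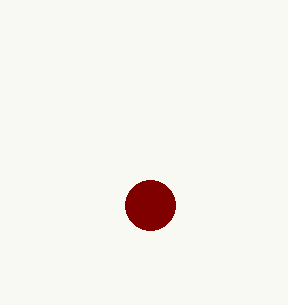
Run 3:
x = 150
y = 205
r = 25
c = 'maroon'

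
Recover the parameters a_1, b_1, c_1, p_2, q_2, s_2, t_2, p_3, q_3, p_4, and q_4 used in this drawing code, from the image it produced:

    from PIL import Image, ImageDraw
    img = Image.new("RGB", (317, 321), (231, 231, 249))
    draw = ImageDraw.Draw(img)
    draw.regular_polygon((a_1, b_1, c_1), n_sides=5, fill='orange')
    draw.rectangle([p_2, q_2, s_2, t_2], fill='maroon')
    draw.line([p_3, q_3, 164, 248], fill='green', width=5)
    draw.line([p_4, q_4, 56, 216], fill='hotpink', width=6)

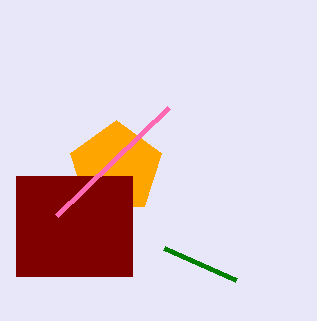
a_1 = 116, b_1 = 168, c_1 = 48, p_2 = 16, q_2 = 176, s_2 = 132, t_2 = 276, p_3 = 236, q_3 = 280, p_4 = 168, q_4 = 108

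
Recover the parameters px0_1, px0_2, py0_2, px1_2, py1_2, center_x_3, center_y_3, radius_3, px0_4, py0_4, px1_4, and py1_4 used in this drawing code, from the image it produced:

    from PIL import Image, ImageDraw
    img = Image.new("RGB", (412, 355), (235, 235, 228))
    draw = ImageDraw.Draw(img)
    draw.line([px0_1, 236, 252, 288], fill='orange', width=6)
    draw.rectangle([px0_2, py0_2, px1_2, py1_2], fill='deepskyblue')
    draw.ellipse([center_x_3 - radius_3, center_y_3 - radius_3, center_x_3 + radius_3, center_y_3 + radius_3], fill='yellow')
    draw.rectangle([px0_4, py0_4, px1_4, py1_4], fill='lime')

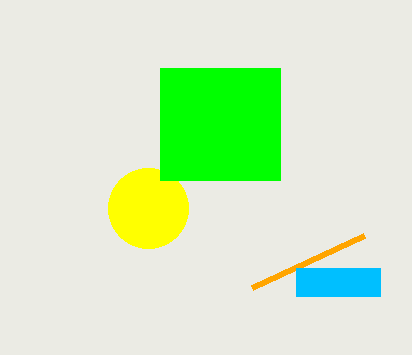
px0_1 = 364
px0_2 = 296
py0_2 = 268
px1_2 = 380
py1_2 = 296
center_x_3 = 148
center_y_3 = 208
radius_3 = 40
px0_4 = 160
py0_4 = 68
px1_4 = 280
py1_4 = 180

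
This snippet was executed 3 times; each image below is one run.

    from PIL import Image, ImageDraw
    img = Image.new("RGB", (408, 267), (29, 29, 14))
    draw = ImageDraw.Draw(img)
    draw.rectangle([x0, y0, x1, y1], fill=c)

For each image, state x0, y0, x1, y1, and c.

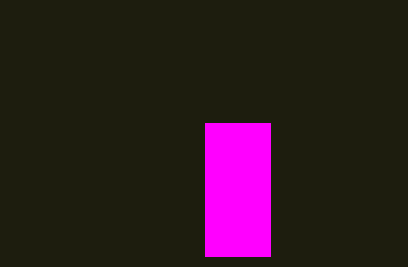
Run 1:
x0 = 205; y0 = 123; x1 = 270; y1 = 256; c = 'magenta'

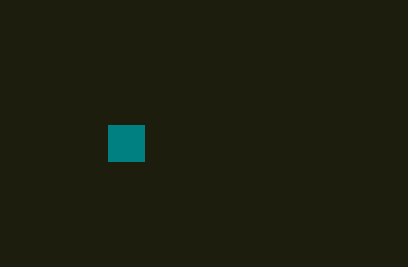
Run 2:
x0 = 108, y0 = 125, x1 = 144, y1 = 161, c = 'teal'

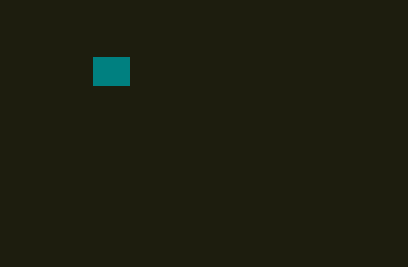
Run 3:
x0 = 93, y0 = 57, x1 = 129, y1 = 85, c = 'teal'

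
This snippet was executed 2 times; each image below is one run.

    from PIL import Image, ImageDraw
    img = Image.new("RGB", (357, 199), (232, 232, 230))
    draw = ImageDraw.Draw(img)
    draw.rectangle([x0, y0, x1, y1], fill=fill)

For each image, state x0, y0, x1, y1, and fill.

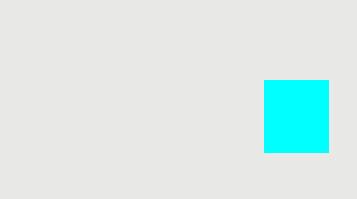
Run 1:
x0 = 264; y0 = 80; x1 = 328; y1 = 152; fill = 'cyan'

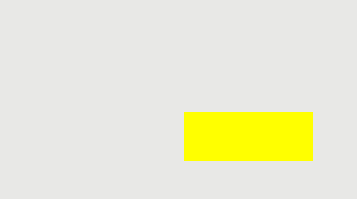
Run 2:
x0 = 184; y0 = 112; x1 = 312; y1 = 160; fill = 'yellow'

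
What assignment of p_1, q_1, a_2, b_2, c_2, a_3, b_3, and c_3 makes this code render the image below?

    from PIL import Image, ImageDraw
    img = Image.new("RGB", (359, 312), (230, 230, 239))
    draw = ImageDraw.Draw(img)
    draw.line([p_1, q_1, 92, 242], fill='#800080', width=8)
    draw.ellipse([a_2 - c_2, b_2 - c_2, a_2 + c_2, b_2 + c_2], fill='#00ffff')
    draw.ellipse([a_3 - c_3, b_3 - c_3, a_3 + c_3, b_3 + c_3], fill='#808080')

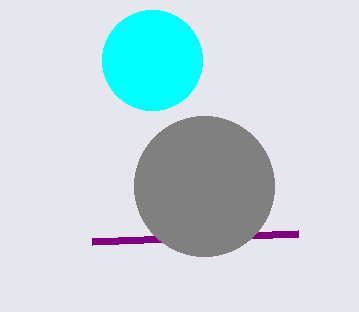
p_1 = 298, q_1 = 234, a_2 = 152, b_2 = 60, c_2 = 50, a_3 = 204, b_3 = 186, c_3 = 70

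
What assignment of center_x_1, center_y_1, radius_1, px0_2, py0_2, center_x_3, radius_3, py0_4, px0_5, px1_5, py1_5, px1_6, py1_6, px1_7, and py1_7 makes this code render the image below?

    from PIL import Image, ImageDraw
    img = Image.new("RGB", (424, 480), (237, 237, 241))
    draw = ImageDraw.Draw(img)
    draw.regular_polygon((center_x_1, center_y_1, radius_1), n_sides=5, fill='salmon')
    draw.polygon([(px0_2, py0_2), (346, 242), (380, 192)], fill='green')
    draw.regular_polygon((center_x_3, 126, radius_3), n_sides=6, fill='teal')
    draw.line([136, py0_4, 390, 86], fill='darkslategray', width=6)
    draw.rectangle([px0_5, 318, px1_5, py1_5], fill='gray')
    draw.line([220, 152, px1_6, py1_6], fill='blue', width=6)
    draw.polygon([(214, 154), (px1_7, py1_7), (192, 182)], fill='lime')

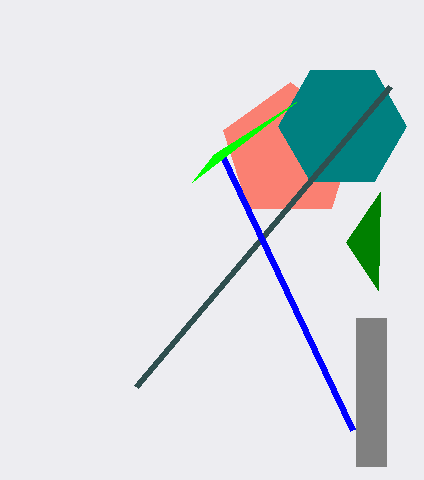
center_x_1 = 290
center_y_1 = 152
radius_1 = 70
px0_2 = 378
py0_2 = 290
center_x_3 = 342
radius_3 = 64
py0_4 = 386
px0_5 = 356
px1_5 = 386
py1_5 = 466
px1_6 = 352
py1_6 = 430
px1_7 = 296
py1_7 = 102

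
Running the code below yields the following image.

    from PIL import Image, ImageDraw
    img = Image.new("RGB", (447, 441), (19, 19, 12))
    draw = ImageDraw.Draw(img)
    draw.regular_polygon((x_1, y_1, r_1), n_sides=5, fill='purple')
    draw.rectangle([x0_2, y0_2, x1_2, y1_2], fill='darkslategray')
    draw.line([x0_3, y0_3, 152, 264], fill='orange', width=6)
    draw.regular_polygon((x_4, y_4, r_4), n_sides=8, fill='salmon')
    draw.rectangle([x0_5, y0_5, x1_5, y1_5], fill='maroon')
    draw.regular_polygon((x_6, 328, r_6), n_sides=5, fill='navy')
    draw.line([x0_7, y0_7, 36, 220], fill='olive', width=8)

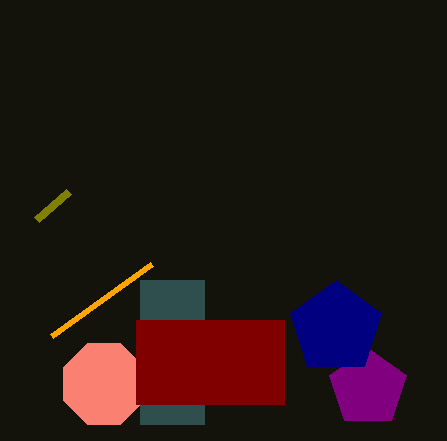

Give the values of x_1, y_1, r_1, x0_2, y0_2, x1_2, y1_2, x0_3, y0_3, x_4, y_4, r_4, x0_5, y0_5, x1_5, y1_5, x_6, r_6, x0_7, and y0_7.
x_1 = 368, y_1 = 388, r_1 = 40, x0_2 = 140, y0_2 = 280, x1_2 = 204, y1_2 = 424, x0_3 = 52, y0_3 = 336, x_4 = 104, y_4 = 384, r_4 = 44, x0_5 = 136, y0_5 = 320, x1_5 = 284, y1_5 = 404, x_6 = 336, r_6 = 48, x0_7 = 68, y0_7 = 192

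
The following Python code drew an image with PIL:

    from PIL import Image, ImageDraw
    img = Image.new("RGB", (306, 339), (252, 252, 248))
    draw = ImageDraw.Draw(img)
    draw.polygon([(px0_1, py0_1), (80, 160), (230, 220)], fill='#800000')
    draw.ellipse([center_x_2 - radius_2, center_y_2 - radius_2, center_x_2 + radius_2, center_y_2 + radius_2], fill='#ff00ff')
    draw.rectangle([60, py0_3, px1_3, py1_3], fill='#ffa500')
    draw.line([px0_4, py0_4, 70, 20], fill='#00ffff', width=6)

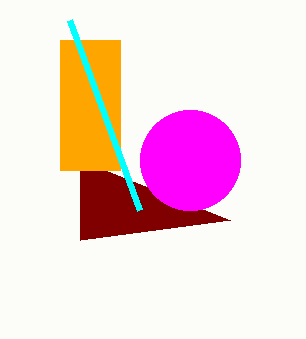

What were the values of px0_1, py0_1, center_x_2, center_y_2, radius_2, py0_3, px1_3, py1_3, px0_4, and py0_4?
px0_1 = 80, py0_1 = 240, center_x_2 = 190, center_y_2 = 160, radius_2 = 50, py0_3 = 40, px1_3 = 120, py1_3 = 170, px0_4 = 140, py0_4 = 210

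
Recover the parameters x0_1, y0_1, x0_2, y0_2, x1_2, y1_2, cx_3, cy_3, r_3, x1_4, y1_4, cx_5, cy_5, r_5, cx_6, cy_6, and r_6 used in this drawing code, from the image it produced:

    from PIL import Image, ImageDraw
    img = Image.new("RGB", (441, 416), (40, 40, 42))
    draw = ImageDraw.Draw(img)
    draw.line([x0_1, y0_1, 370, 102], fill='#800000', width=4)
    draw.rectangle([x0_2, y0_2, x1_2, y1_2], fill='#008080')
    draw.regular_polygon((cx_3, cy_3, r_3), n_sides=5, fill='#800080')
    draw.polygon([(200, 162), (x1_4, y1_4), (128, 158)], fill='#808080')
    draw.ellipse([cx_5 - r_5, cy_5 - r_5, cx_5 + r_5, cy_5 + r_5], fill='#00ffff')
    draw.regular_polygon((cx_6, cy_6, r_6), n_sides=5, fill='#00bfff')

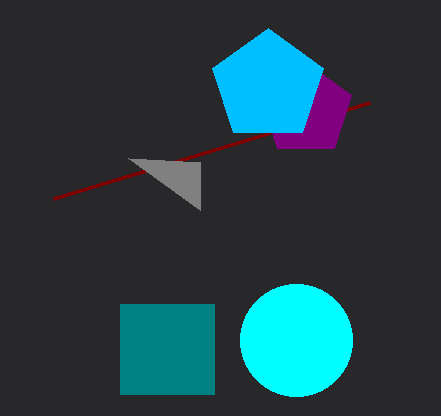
x0_1 = 54; y0_1 = 198; x0_2 = 120; y0_2 = 304; x1_2 = 214; y1_2 = 394; cx_3 = 306; cy_3 = 110; r_3 = 48; x1_4 = 200; y1_4 = 210; cx_5 = 296; cy_5 = 340; r_5 = 56; cx_6 = 268; cy_6 = 86; r_6 = 58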